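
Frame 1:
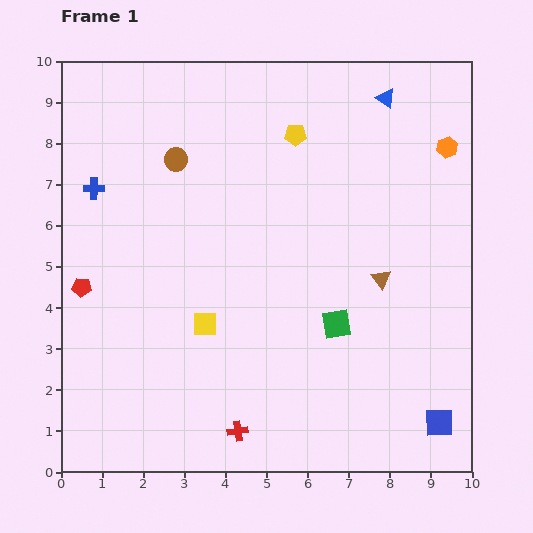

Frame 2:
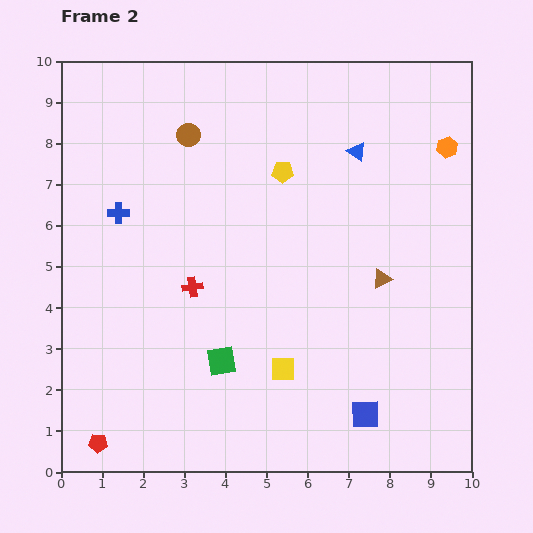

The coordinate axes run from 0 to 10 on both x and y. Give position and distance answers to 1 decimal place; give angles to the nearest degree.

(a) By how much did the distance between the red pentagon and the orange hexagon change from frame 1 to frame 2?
+1.6

Distance in frame 1: 9.5. Distance in frame 2: 11.1.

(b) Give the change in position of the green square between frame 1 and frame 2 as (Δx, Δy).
(-2.8, -0.9)

The green square was at (6.7, 3.6) in frame 1 and (3.9, 2.7) in frame 2.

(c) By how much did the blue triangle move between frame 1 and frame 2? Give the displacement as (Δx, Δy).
(-0.7, -1.3)

The blue triangle was at (7.9, 9.1) in frame 1 and (7.2, 7.8) in frame 2.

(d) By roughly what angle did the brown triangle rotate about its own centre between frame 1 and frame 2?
39° clockwise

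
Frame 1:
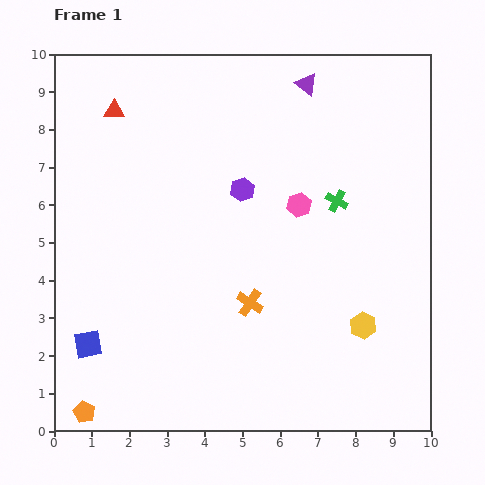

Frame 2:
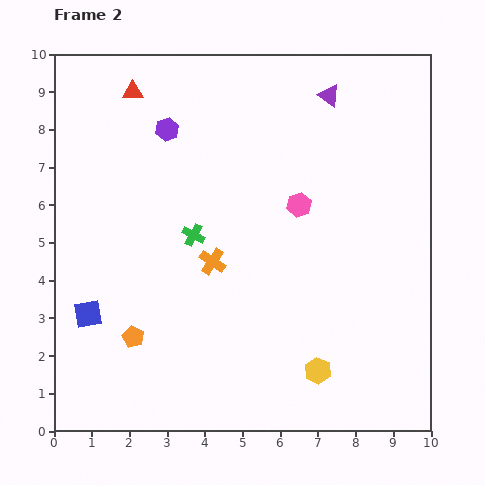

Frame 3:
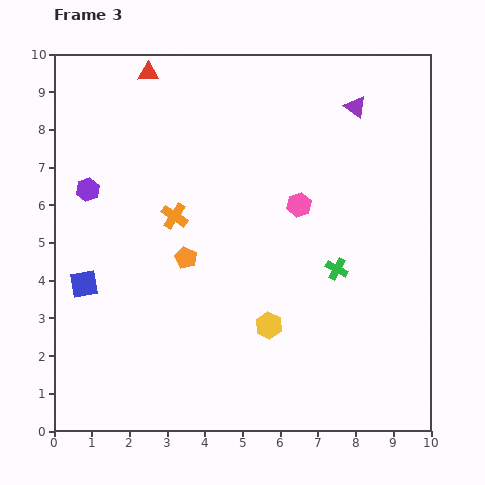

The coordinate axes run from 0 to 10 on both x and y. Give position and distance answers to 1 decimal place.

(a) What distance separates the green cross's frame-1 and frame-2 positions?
3.9

The green cross moved from (7.5, 6.1) to (3.7, 5.2), a distance of √(3.8² + 0.9²) ≈ 3.9.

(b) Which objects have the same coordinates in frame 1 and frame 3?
the pink hexagon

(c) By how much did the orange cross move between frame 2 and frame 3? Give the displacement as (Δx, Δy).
(-1.0, 1.2)

The orange cross was at (4.2, 4.5) in frame 2 and (3.2, 5.7) in frame 3.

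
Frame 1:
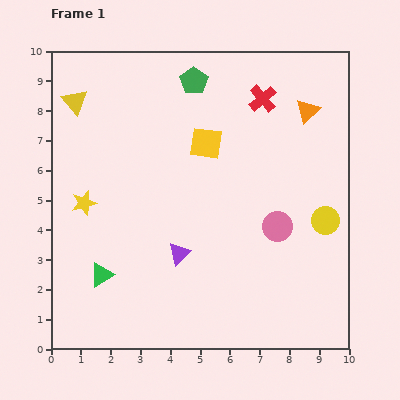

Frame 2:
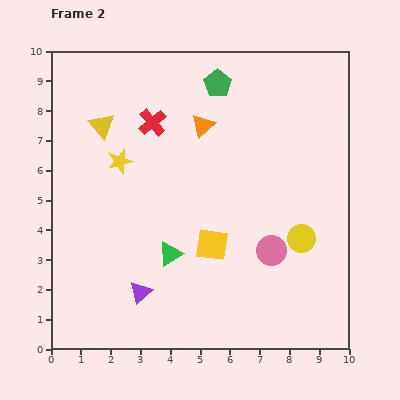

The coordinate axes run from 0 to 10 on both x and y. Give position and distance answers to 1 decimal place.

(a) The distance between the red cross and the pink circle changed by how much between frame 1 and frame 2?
+1.6

Distance in frame 1: 4.3. Distance in frame 2: 5.9.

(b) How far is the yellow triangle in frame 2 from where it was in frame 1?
1.2

The yellow triangle moved from (0.8, 8.3) to (1.7, 7.5), a distance of √(0.9² + 0.8²) ≈ 1.2.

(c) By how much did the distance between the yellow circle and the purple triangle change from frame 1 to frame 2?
+0.7

Distance in frame 1: 5.0. Distance in frame 2: 5.7.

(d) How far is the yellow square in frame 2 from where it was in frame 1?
3.4

The yellow square moved from (5.2, 6.9) to (5.4, 3.5), a distance of √(0.2² + 3.4²) ≈ 3.4.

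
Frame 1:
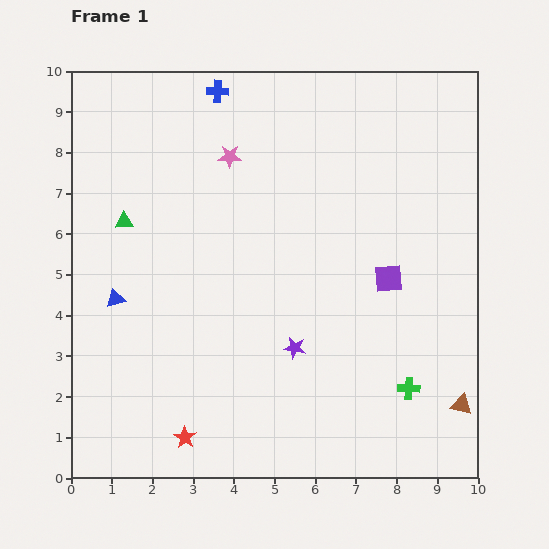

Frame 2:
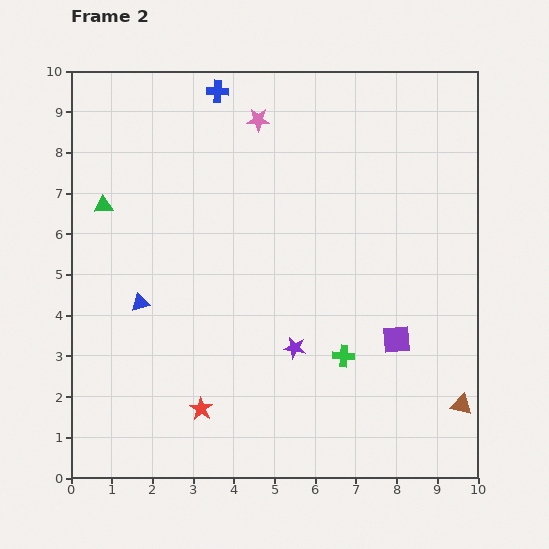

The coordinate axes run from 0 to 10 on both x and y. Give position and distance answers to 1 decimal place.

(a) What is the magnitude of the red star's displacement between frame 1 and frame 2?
0.8

The red star moved from (2.8, 1.0) to (3.2, 1.7), a distance of √(0.4² + 0.7²) ≈ 0.8.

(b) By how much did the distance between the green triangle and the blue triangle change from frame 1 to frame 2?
+0.7

Distance in frame 1: 1.9. Distance in frame 2: 2.6.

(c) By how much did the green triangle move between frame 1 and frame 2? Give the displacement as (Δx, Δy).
(-0.5, 0.4)

The green triangle was at (1.3, 6.3) in frame 1 and (0.8, 6.7) in frame 2.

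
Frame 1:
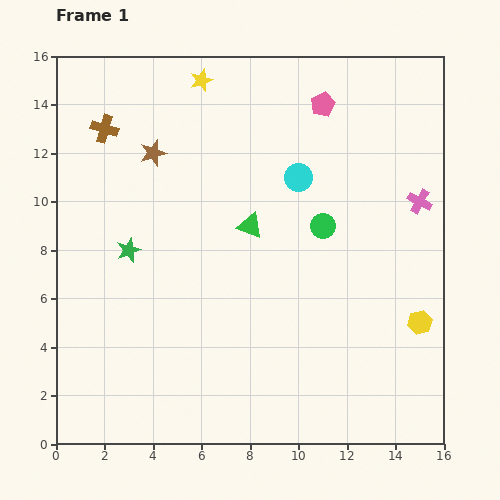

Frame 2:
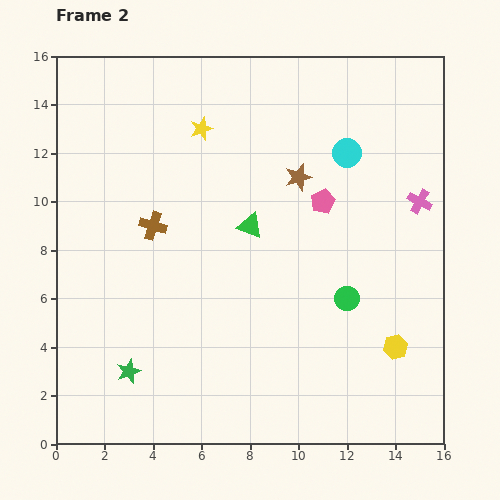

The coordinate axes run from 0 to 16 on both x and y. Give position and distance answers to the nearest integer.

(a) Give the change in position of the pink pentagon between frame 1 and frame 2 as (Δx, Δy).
(0, -4)

The pink pentagon was at (11, 14) in frame 1 and (11, 10) in frame 2.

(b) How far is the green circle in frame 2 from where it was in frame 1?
3

The green circle moved from (11, 9) to (12, 6), a distance of √(1² + 3²) ≈ 3.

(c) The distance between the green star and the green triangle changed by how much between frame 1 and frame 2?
+3

Distance in frame 1: 5. Distance in frame 2: 8.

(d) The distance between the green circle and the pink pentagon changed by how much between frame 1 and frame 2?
-1

Distance in frame 1: 5. Distance in frame 2: 4.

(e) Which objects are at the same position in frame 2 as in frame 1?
the pink cross, the green triangle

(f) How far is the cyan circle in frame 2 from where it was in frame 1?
2

The cyan circle moved from (10, 11) to (12, 12), a distance of √(2² + 1²) ≈ 2.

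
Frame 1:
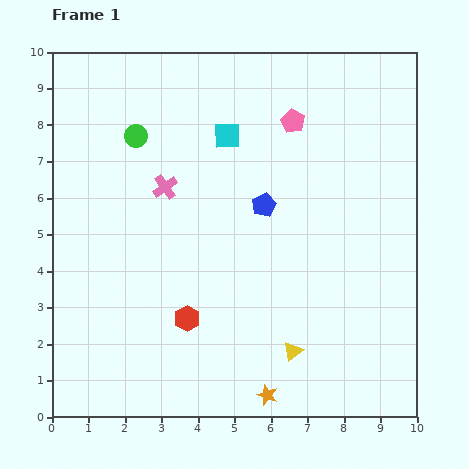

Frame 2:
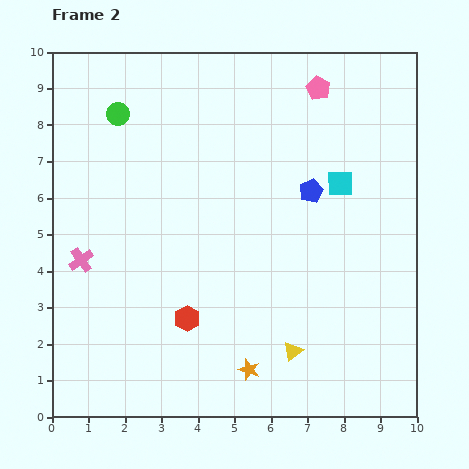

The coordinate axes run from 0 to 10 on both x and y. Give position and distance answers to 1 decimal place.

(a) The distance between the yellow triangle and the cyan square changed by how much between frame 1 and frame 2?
-1.4

Distance in frame 1: 6.2. Distance in frame 2: 4.8.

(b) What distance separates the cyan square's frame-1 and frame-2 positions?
3.4

The cyan square moved from (4.8, 7.7) to (7.9, 6.4), a distance of √(3.1² + 1.3²) ≈ 3.4.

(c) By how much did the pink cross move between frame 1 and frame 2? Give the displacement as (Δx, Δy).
(-2.3, -2.0)

The pink cross was at (3.1, 6.3) in frame 1 and (0.8, 4.3) in frame 2.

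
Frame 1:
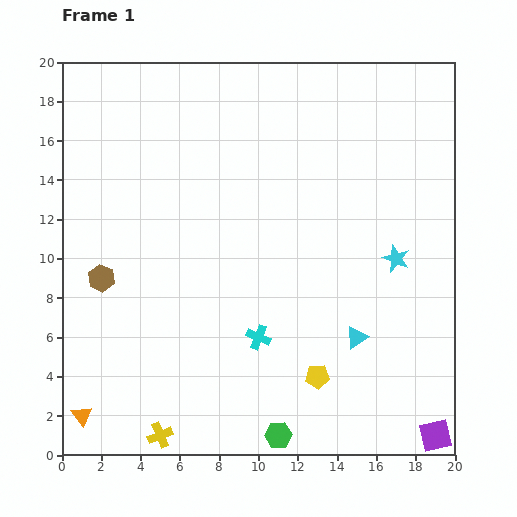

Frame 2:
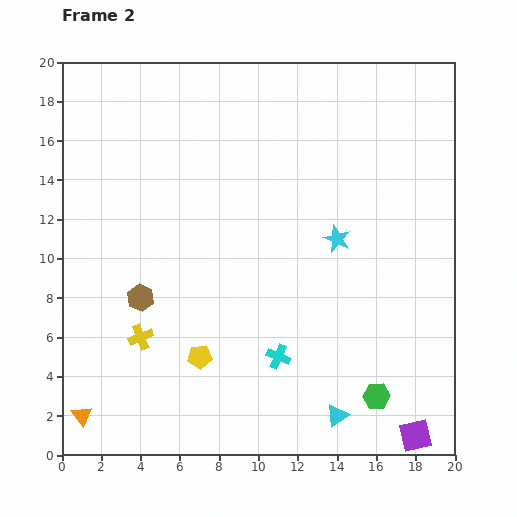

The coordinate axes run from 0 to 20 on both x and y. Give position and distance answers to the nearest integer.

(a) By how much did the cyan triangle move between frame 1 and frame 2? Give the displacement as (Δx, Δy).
(-1, -4)

The cyan triangle was at (15, 6) in frame 1 and (14, 2) in frame 2.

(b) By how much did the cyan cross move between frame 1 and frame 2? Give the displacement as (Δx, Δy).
(1, -1)

The cyan cross was at (10, 6) in frame 1 and (11, 5) in frame 2.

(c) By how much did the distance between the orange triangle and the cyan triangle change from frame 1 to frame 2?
-2

Distance in frame 1: 15. Distance in frame 2: 13.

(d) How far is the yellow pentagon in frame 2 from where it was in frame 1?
6

The yellow pentagon moved from (13, 4) to (7, 5), a distance of √(6² + 1²) ≈ 6.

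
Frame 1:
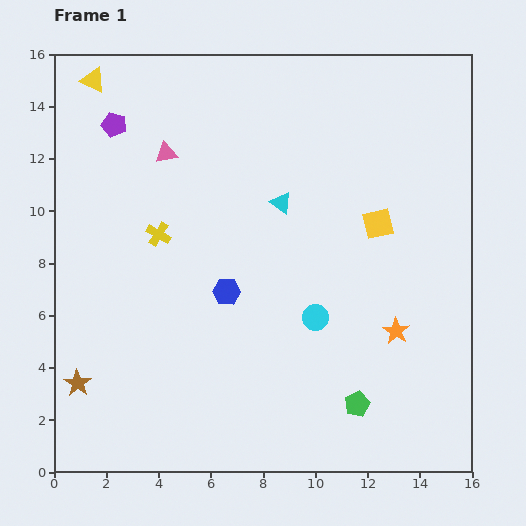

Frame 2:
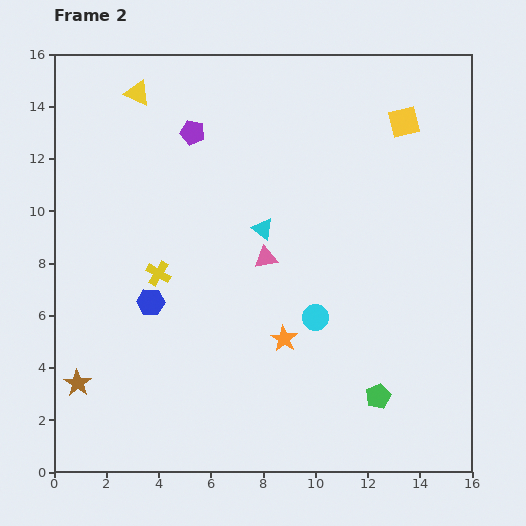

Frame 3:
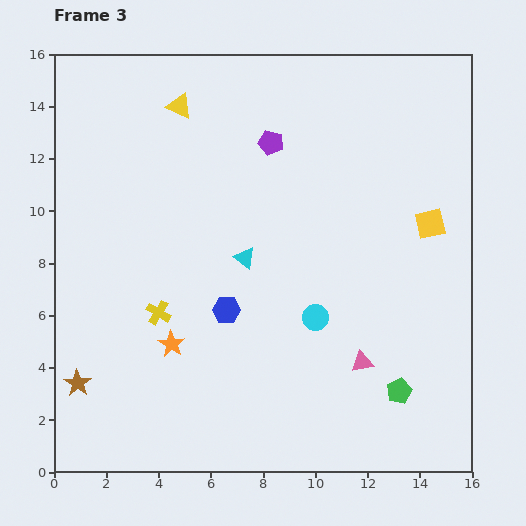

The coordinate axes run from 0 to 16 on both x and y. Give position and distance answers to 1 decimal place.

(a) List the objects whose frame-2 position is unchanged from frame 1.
the cyan circle, the brown star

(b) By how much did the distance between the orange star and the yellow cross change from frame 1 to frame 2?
-4.4

Distance in frame 1: 9.8. Distance in frame 2: 5.4.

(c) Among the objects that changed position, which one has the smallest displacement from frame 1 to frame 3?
the blue hexagon

(moved 0.7)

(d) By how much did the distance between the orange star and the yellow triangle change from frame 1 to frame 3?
-6.0

Distance in frame 1: 15.1. Distance in frame 3: 9.1.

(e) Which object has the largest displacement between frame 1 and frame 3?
the pink triangle

(moved 11.0; next 8.6)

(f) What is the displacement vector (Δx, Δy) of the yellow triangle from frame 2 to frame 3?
(1.6, -0.5)

The yellow triangle was at (3.2, 14.5) in frame 2 and (4.8, 14.0) in frame 3.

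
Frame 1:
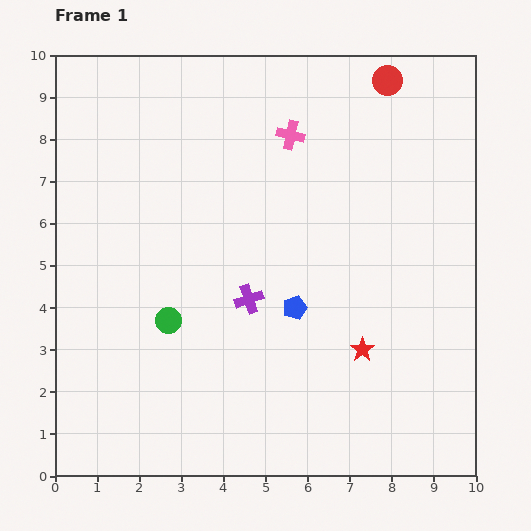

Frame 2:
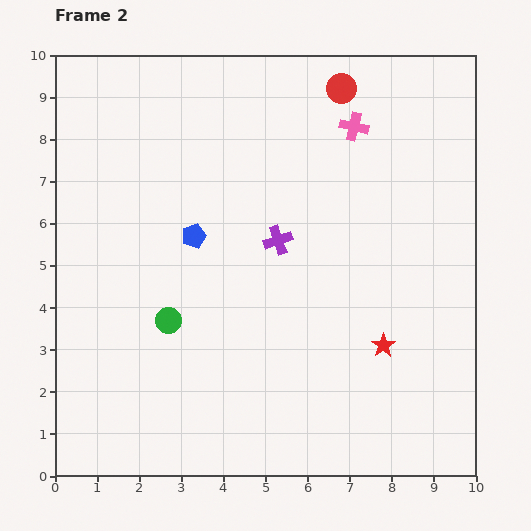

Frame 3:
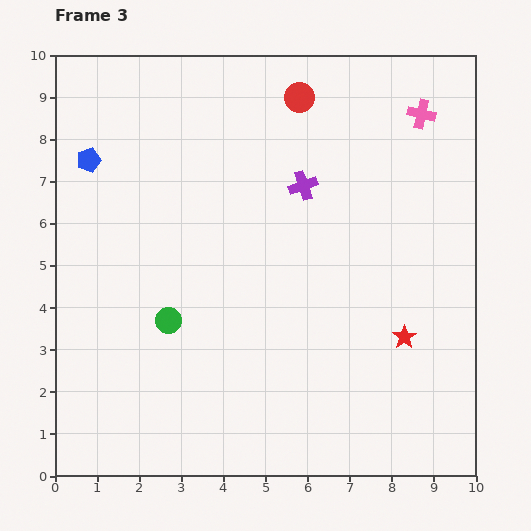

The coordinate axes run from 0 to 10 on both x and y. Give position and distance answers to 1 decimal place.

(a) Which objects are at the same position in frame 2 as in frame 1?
the green circle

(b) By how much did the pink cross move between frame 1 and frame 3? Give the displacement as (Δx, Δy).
(3.1, 0.5)

The pink cross was at (5.6, 8.1) in frame 1 and (8.7, 8.6) in frame 3.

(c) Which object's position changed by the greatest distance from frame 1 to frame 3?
the blue pentagon

(moved 6.0; next 3.1)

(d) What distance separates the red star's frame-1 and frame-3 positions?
1.0

The red star moved from (7.3, 3.0) to (8.3, 3.3), a distance of √(1.0² + 0.3²) ≈ 1.0.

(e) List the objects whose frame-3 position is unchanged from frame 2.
the green circle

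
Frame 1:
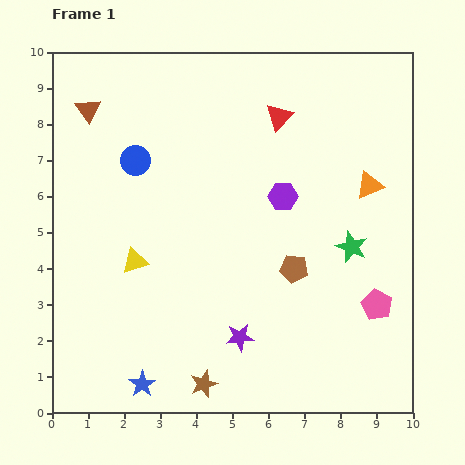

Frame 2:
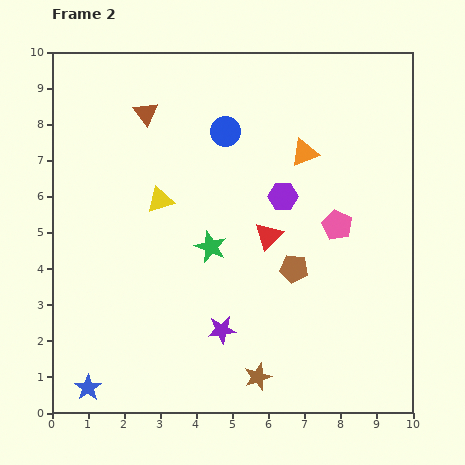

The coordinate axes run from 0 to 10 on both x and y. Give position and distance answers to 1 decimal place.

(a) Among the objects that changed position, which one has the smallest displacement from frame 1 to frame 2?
the purple star

(moved 0.5)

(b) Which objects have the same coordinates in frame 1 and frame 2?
the purple hexagon, the brown pentagon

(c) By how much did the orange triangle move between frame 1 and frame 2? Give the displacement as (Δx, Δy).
(-1.8, 0.9)

The orange triangle was at (8.8, 6.3) in frame 1 and (7.0, 7.2) in frame 2.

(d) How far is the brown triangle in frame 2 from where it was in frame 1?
1.6

The brown triangle moved from (1.0, 8.4) to (2.6, 8.3), a distance of √(1.6² + 0.1²) ≈ 1.6.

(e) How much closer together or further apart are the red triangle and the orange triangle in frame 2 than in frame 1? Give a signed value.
-0.6

Distance in frame 1: 3.1. Distance in frame 2: 2.5.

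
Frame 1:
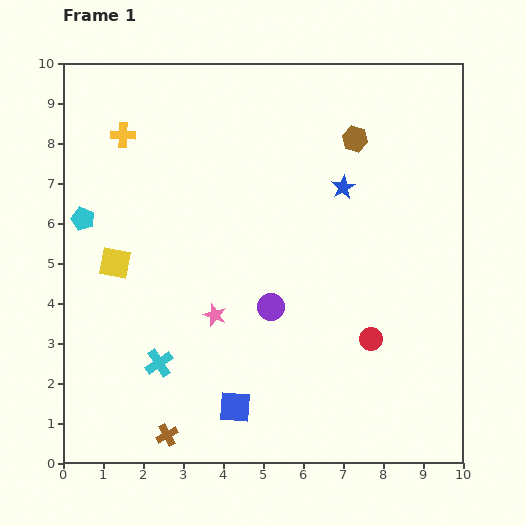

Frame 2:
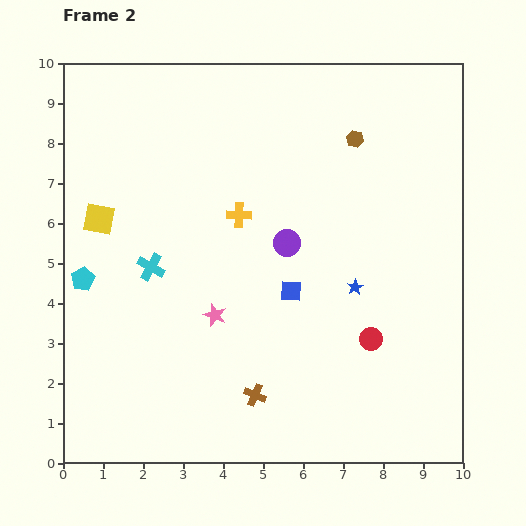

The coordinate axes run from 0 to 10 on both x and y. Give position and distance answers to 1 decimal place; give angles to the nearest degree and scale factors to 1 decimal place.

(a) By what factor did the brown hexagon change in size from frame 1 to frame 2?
0.7×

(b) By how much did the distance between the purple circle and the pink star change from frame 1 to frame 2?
+1.1

Distance in frame 1: 1.4. Distance in frame 2: 2.5.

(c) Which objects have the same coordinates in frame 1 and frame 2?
the brown hexagon, the red circle, the pink star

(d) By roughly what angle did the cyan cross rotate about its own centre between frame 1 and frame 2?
28° counter-clockwise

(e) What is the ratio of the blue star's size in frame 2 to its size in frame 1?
0.7×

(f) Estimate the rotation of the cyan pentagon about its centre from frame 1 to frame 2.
24° clockwise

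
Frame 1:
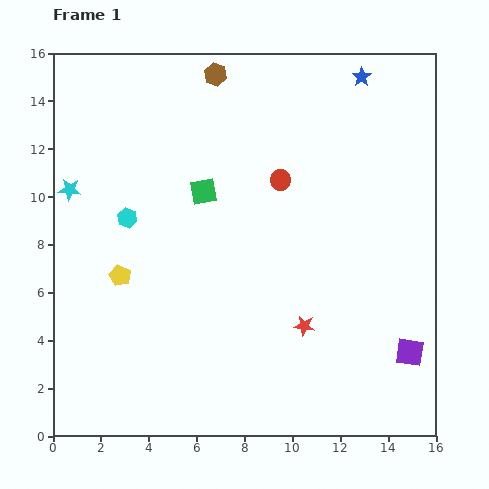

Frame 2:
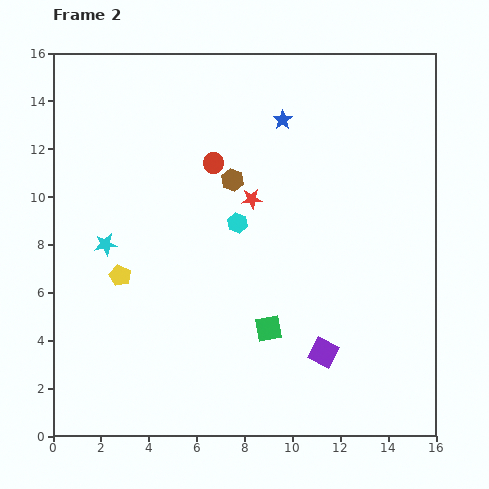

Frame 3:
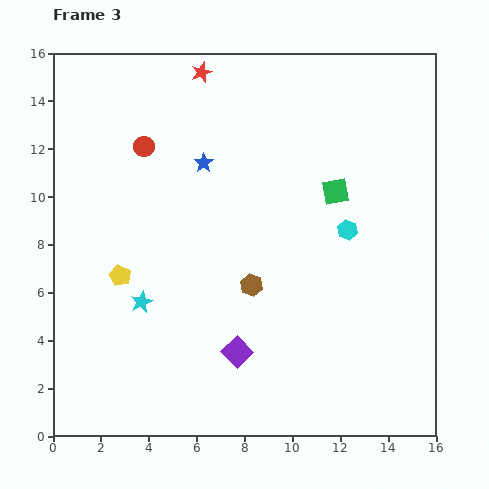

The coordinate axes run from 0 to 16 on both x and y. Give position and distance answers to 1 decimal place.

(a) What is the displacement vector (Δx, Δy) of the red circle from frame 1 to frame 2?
(-2.8, 0.7)

The red circle was at (9.5, 10.7) in frame 1 and (6.7, 11.4) in frame 2.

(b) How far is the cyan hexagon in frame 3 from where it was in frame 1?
9.2

The cyan hexagon moved from (3.1, 9.1) to (12.3, 8.6), a distance of √(9.2² + 0.5²) ≈ 9.2.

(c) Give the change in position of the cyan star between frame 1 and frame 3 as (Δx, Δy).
(3.0, -4.7)

The cyan star was at (0.7, 10.3) in frame 1 and (3.7, 5.6) in frame 3.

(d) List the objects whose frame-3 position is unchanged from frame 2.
the yellow pentagon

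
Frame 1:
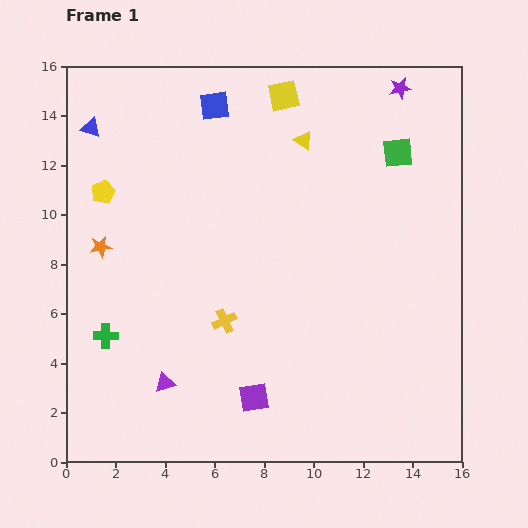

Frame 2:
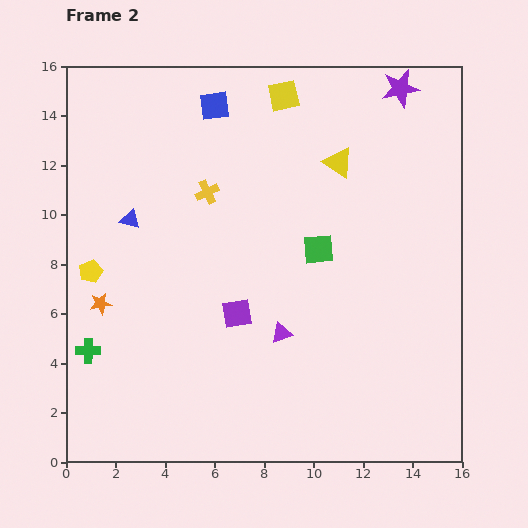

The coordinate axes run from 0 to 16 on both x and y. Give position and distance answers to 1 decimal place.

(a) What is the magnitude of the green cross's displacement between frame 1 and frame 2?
0.9

The green cross moved from (1.6, 5.1) to (0.9, 4.5), a distance of √(0.7² + 0.6²) ≈ 0.9.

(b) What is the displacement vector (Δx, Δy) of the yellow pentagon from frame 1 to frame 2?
(-0.5, -3.2)

The yellow pentagon was at (1.5, 10.9) in frame 1 and (1.0, 7.7) in frame 2.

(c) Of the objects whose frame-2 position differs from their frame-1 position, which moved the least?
the green cross

(moved 0.9)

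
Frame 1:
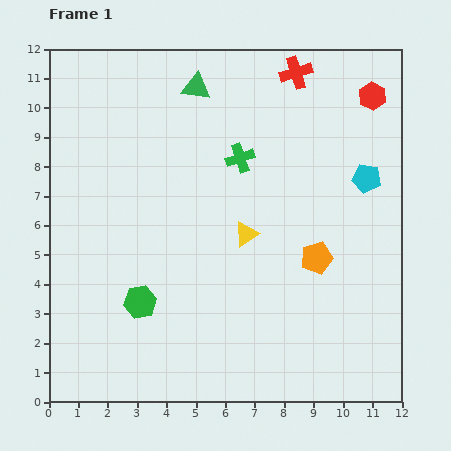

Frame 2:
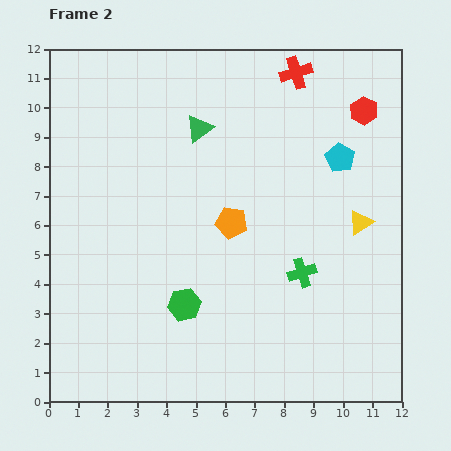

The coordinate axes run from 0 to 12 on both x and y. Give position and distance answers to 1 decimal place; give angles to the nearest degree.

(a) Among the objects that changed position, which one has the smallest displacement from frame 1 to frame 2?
the red hexagon

(moved 0.6)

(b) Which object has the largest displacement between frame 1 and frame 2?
the green cross

(moved 4.4; next 3.9)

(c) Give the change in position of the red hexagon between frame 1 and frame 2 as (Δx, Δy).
(-0.3, -0.5)

The red hexagon was at (11.0, 10.4) in frame 1 and (10.7, 9.9) in frame 2.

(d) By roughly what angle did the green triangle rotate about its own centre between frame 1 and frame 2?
44° counter-clockwise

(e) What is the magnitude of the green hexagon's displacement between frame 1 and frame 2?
1.5

The green hexagon moved from (3.1, 3.4) to (4.6, 3.3), a distance of √(1.5² + 0.1²) ≈ 1.5.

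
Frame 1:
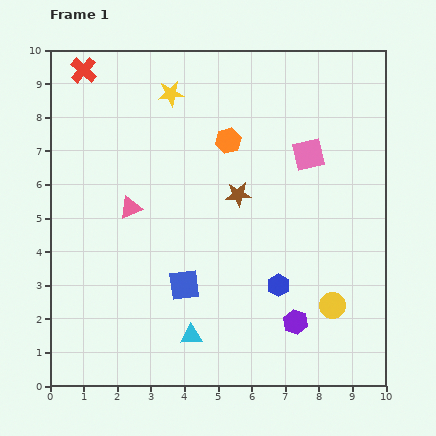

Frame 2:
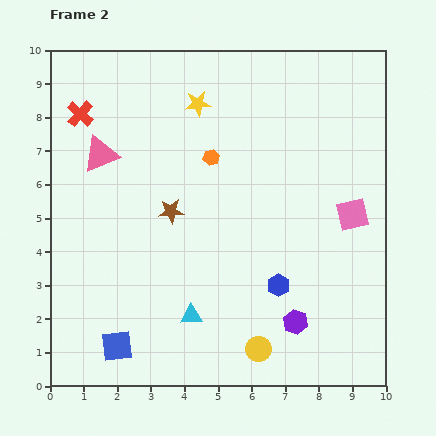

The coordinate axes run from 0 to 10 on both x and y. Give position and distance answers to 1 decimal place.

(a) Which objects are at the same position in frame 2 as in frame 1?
the blue hexagon, the purple hexagon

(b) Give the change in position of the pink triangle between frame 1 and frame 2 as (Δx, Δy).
(-0.9, 1.6)

The pink triangle was at (2.4, 5.3) in frame 1 and (1.5, 6.9) in frame 2.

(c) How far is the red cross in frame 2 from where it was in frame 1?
1.3

The red cross moved from (1.0, 9.4) to (0.9, 8.1), a distance of √(0.1² + 1.3²) ≈ 1.3.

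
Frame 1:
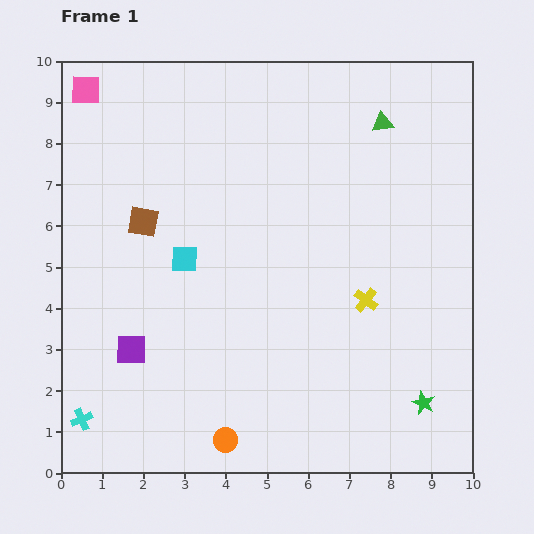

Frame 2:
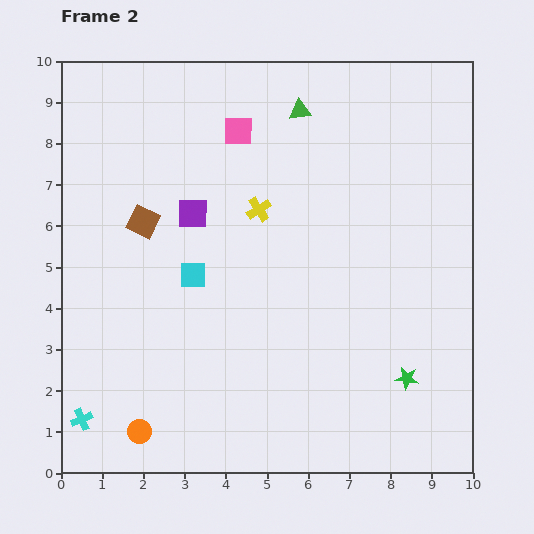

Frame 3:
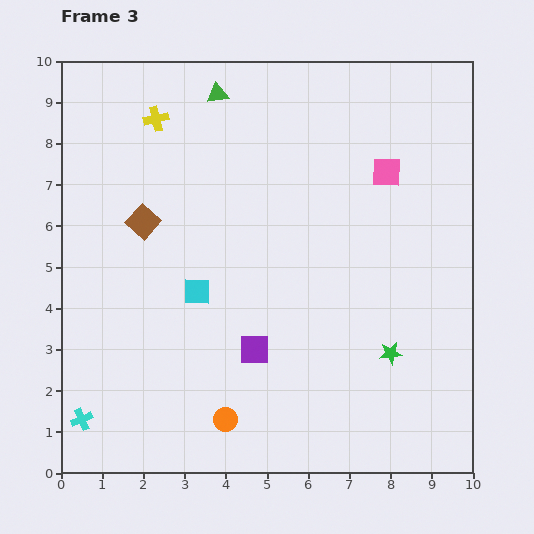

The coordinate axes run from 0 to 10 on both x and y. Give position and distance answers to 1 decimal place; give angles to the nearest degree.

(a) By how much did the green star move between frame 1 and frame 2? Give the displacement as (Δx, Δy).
(-0.4, 0.6)

The green star was at (8.8, 1.7) in frame 1 and (8.4, 2.3) in frame 2.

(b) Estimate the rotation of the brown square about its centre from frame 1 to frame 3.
32° clockwise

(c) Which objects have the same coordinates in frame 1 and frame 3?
the brown square, the cyan cross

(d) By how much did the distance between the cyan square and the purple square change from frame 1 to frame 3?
-0.6

Distance in frame 1: 2.6. Distance in frame 3: 2.0.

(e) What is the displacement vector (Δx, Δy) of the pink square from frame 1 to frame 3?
(7.3, -2.0)

The pink square was at (0.6, 9.3) in frame 1 and (7.9, 7.3) in frame 3.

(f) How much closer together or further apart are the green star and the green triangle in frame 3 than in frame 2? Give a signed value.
+0.6

Distance in frame 2: 7.0. Distance in frame 3: 7.6.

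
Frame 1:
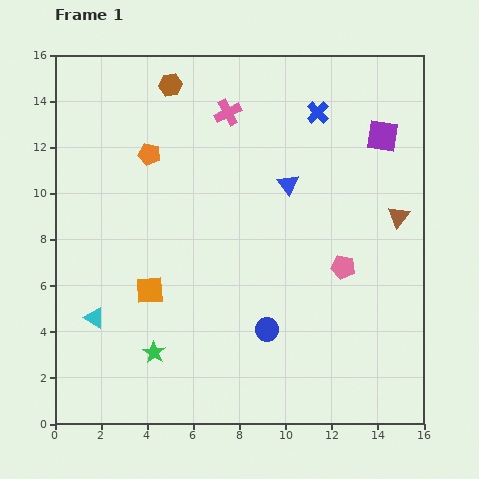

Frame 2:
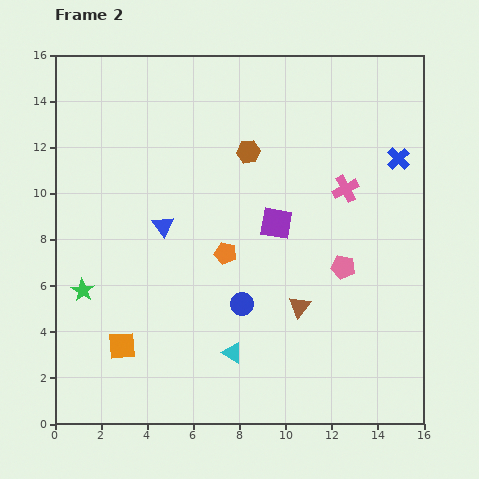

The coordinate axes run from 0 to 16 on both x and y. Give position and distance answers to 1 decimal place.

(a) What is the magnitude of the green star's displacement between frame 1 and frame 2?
4.1

The green star moved from (4.3, 3.1) to (1.2, 5.8), a distance of √(3.1² + 2.7²) ≈ 4.1.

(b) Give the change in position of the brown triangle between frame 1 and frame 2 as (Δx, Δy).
(-4.3, -3.9)

The brown triangle was at (14.9, 9.0) in frame 1 and (10.6, 5.1) in frame 2.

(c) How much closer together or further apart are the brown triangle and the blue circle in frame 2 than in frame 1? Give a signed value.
-5.0

Distance in frame 1: 7.5. Distance in frame 2: 2.5.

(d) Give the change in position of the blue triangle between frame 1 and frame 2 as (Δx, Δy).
(-5.4, -1.8)

The blue triangle was at (10.1, 10.4) in frame 1 and (4.7, 8.6) in frame 2.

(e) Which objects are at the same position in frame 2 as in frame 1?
the pink pentagon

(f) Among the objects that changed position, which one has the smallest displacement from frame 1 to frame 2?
the blue circle

(moved 1.6)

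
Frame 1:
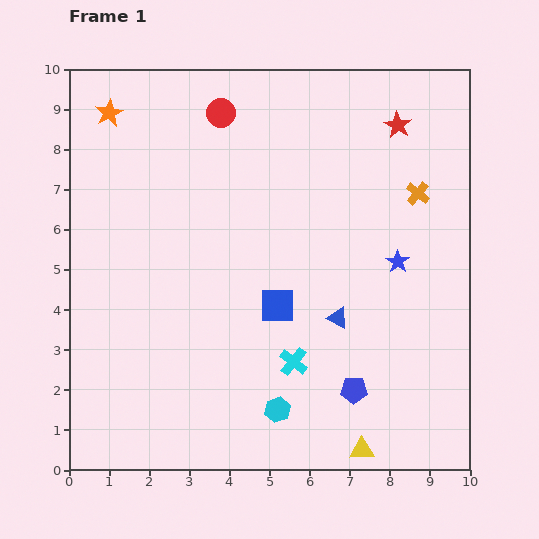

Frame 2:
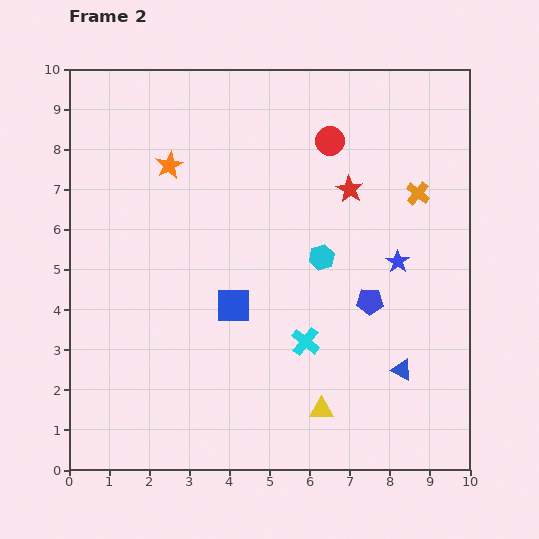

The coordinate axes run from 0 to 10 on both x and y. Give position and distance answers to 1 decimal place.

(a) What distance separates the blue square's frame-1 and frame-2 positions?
1.1

The blue square moved from (5.2, 4.1) to (4.1, 4.1), a distance of √(1.1² + 0.0²) ≈ 1.1.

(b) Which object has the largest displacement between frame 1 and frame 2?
the cyan hexagon

(moved 4.0; next 2.8)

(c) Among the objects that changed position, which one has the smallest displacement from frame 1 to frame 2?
the cyan cross

(moved 0.6)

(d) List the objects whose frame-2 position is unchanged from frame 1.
the blue star, the orange cross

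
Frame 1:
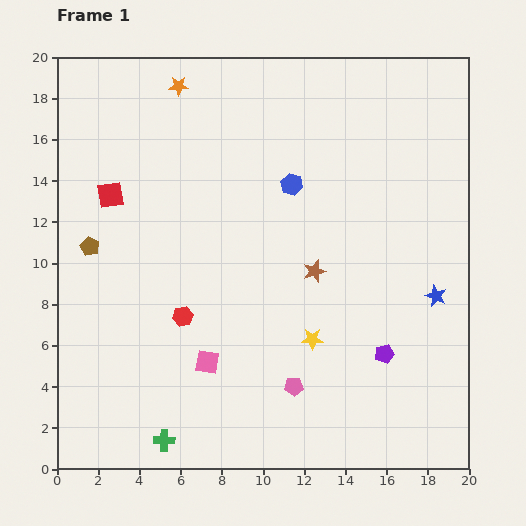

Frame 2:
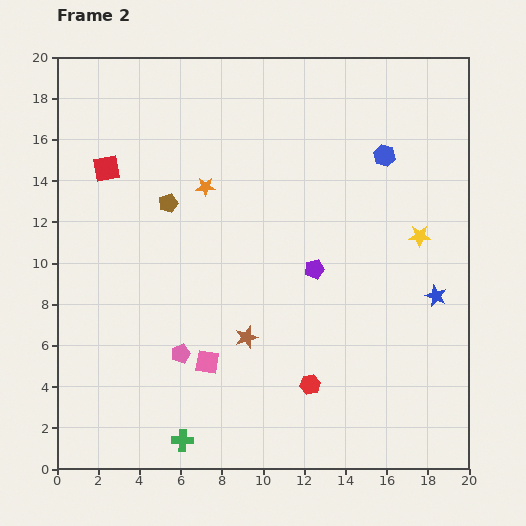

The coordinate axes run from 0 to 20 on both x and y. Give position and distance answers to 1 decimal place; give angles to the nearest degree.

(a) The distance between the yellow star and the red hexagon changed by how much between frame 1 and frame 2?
+2.5

Distance in frame 1: 6.4. Distance in frame 2: 8.9.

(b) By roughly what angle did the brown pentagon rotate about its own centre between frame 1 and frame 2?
28° clockwise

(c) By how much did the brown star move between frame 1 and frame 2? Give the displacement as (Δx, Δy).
(-3.3, -3.2)

The brown star was at (12.5, 9.6) in frame 1 and (9.2, 6.4) in frame 2.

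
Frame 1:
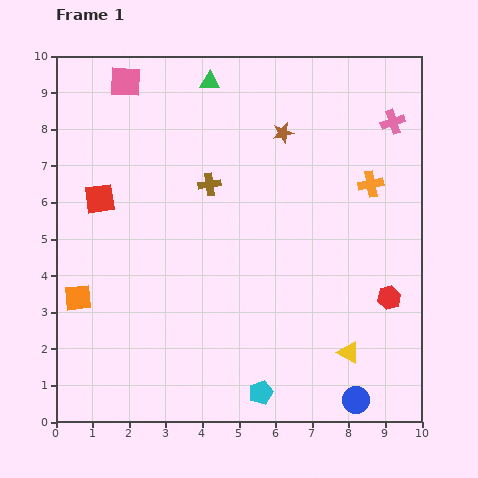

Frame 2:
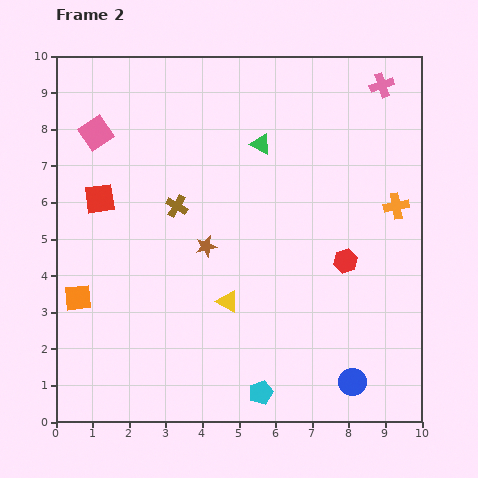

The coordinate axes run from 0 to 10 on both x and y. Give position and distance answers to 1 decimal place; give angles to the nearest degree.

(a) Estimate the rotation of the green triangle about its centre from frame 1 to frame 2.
27° clockwise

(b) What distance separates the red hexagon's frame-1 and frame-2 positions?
1.6

The red hexagon moved from (9.1, 3.4) to (7.9, 4.4), a distance of √(1.2² + 1.0²) ≈ 1.6.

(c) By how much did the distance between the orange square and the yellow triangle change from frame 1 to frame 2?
-3.5

Distance in frame 1: 7.6. Distance in frame 2: 4.1.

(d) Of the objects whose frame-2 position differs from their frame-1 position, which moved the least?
the blue circle

(moved 0.5)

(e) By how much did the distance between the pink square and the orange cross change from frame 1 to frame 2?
+1.1

Distance in frame 1: 7.3. Distance in frame 2: 8.4.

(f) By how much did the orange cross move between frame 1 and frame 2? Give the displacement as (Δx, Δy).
(0.7, -0.6)

The orange cross was at (8.6, 6.5) in frame 1 and (9.3, 5.9) in frame 2.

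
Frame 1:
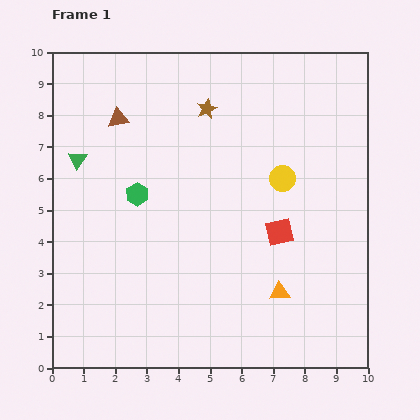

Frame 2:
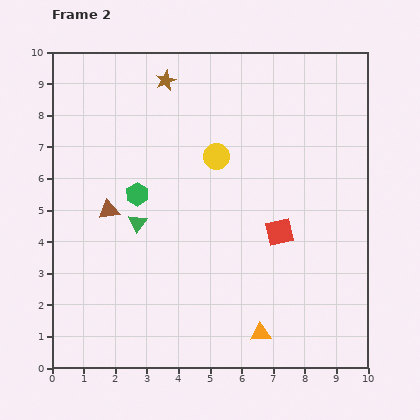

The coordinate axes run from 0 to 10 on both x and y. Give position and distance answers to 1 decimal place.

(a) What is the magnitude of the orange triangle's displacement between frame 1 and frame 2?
1.4

The orange triangle moved from (7.2, 2.4) to (6.6, 1.1), a distance of √(0.6² + 1.3²) ≈ 1.4.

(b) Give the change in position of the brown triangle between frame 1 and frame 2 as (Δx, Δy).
(-0.3, -2.9)

The brown triangle was at (2.1, 7.9) in frame 1 and (1.8, 5.0) in frame 2.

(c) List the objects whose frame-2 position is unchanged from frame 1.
the green hexagon, the red square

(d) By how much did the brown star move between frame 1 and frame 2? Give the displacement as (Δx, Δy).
(-1.3, 0.9)

The brown star was at (4.9, 8.2) in frame 1 and (3.6, 9.1) in frame 2.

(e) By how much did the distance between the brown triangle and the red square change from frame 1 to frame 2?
-0.8

Distance in frame 1: 6.2. Distance in frame 2: 5.4.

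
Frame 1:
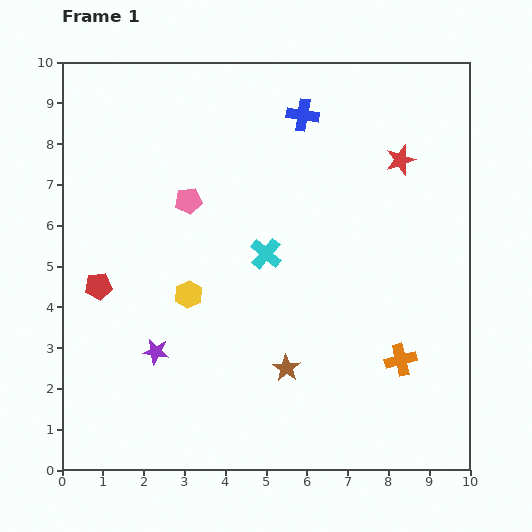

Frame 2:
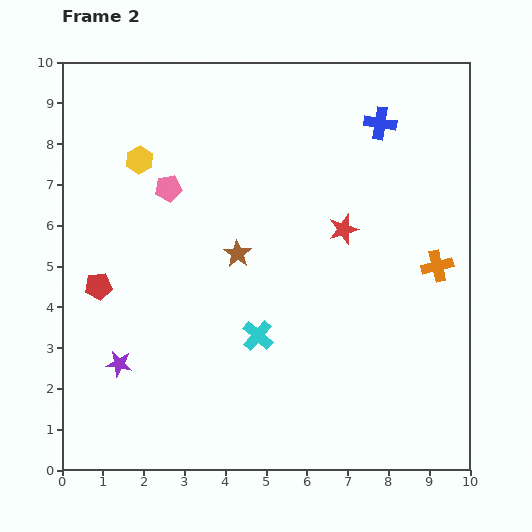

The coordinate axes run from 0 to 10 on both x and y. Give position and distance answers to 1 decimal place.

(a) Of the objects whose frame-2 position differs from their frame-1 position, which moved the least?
the pink pentagon

(moved 0.6)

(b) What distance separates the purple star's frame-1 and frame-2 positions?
0.9

The purple star moved from (2.3, 2.9) to (1.4, 2.6), a distance of √(0.9² + 0.3²) ≈ 0.9.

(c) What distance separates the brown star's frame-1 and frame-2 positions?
3.0

The brown star moved from (5.5, 2.5) to (4.3, 5.3), a distance of √(1.2² + 2.8²) ≈ 3.0.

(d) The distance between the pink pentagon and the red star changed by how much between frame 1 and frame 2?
-0.9

Distance in frame 1: 5.3. Distance in frame 2: 4.4.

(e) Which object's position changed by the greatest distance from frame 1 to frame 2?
the yellow hexagon

(moved 3.5; next 3.0)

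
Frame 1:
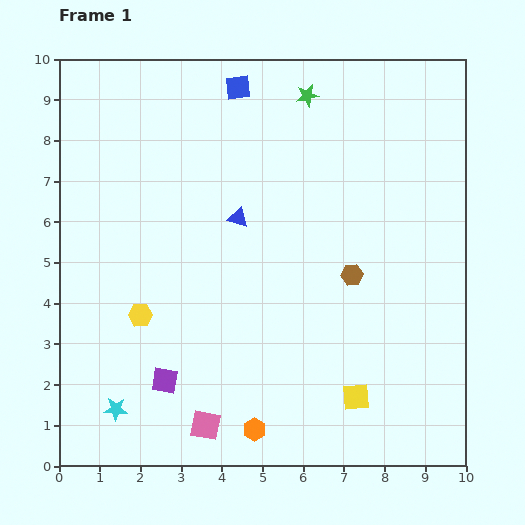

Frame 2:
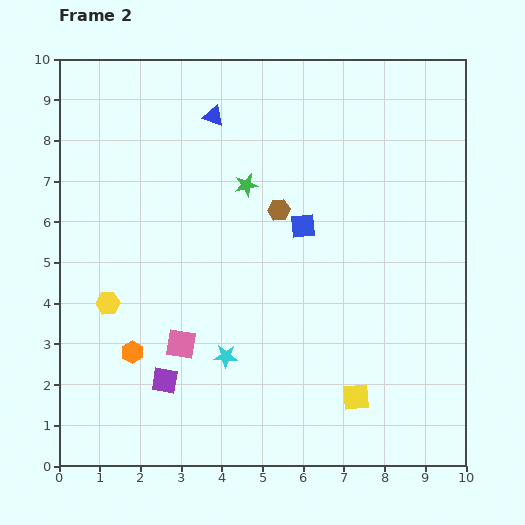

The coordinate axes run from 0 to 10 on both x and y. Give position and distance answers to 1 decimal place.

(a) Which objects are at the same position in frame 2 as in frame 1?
the yellow square, the purple square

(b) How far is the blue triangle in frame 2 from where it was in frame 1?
2.6

The blue triangle moved from (4.4, 6.1) to (3.8, 8.6), a distance of √(0.6² + 2.5²) ≈ 2.6.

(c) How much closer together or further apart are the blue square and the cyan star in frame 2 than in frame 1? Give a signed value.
-4.8

Distance in frame 1: 8.5. Distance in frame 2: 3.7.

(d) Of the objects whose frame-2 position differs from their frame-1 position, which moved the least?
the yellow hexagon

(moved 0.9)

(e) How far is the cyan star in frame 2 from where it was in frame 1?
3.0

The cyan star moved from (1.4, 1.4) to (4.1, 2.7), a distance of √(2.7² + 1.3²) ≈ 3.0.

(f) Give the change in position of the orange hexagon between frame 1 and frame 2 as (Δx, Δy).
(-3.0, 1.9)

The orange hexagon was at (4.8, 0.9) in frame 1 and (1.8, 2.8) in frame 2.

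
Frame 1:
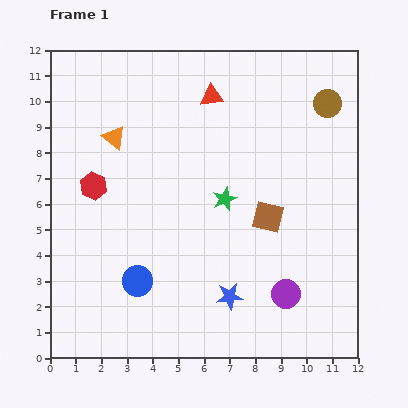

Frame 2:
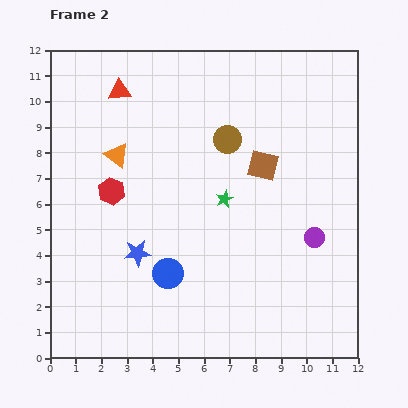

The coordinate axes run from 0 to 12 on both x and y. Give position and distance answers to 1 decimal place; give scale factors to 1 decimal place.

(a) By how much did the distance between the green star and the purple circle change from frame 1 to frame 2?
-0.6

Distance in frame 1: 4.4. Distance in frame 2: 3.8.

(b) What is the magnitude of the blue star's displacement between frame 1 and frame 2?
4.0

The blue star moved from (7.0, 2.4) to (3.4, 4.1), a distance of √(3.6² + 1.7²) ≈ 4.0.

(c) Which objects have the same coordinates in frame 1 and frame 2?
the green star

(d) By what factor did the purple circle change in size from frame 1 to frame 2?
0.7×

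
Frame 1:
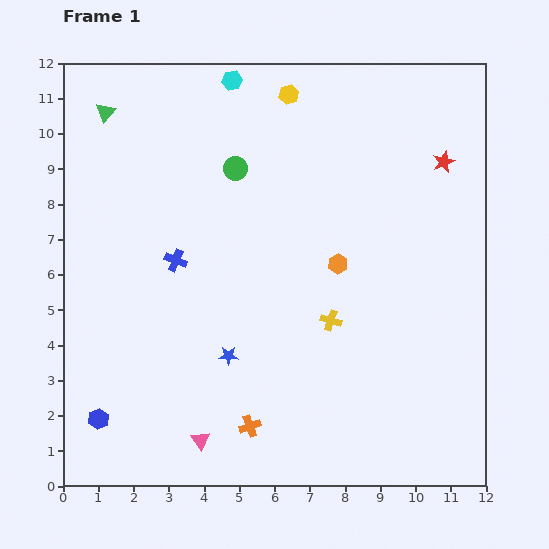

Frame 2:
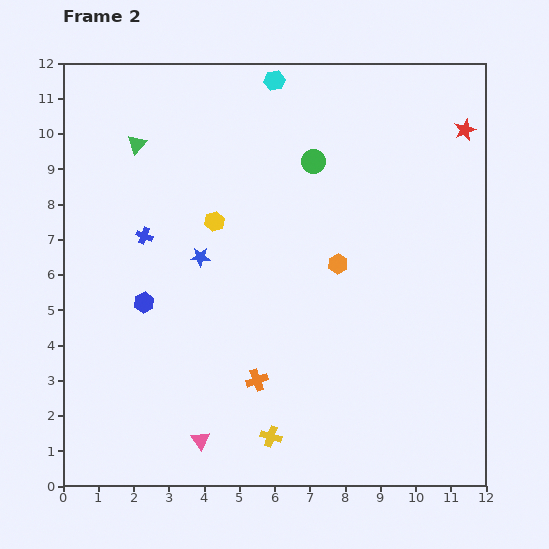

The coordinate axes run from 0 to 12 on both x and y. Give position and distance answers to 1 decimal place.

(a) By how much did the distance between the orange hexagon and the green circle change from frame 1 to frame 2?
-1.0

Distance in frame 1: 4.0. Distance in frame 2: 3.0.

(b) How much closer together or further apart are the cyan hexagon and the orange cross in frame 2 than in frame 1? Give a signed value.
-1.3

Distance in frame 1: 9.8. Distance in frame 2: 8.5.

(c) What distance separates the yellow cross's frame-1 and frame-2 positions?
3.7

The yellow cross moved from (7.6, 4.7) to (5.9, 1.4), a distance of √(1.7² + 3.3²) ≈ 3.7.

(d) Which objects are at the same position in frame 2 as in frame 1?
the pink triangle, the orange hexagon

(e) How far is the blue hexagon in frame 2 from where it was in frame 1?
3.5

The blue hexagon moved from (1.0, 1.9) to (2.3, 5.2), a distance of √(1.3² + 3.3²) ≈ 3.5.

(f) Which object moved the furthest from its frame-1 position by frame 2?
the yellow hexagon

(moved 4.2; next 3.7)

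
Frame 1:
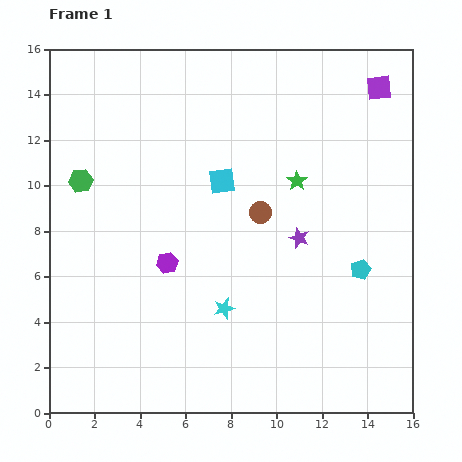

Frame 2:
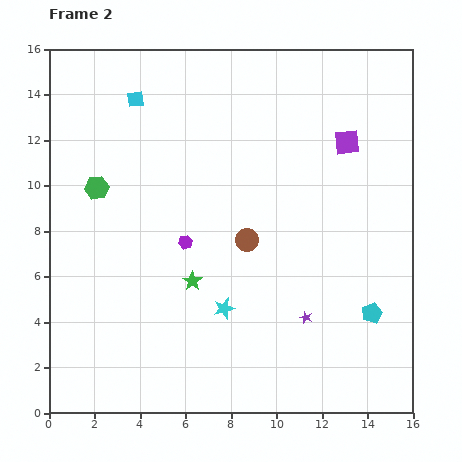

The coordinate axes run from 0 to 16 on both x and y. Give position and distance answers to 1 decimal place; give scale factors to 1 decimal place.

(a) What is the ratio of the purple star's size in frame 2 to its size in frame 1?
0.6×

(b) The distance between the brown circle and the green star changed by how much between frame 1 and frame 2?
+0.9

Distance in frame 1: 2.1. Distance in frame 2: 3.0.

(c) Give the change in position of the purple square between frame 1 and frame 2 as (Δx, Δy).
(-1.4, -2.4)

The purple square was at (14.5, 14.3) in frame 1 and (13.1, 11.9) in frame 2.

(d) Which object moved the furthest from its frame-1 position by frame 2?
the green star

(moved 6.4; next 5.2)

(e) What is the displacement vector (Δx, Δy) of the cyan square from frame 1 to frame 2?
(-3.8, 3.6)

The cyan square was at (7.6, 10.2) in frame 1 and (3.8, 13.8) in frame 2.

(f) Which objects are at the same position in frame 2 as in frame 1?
the cyan star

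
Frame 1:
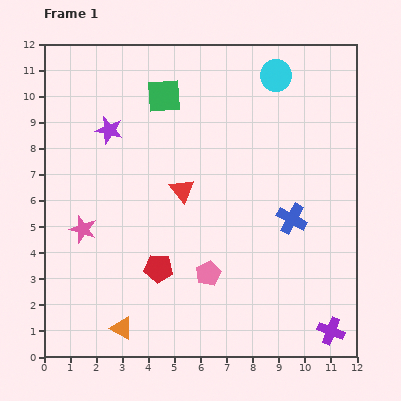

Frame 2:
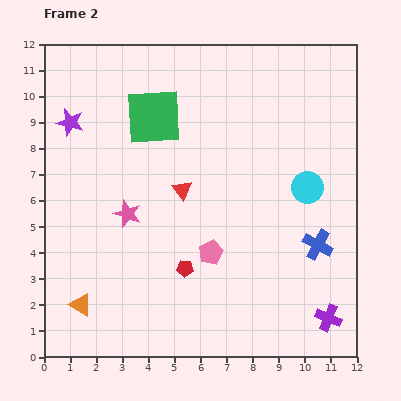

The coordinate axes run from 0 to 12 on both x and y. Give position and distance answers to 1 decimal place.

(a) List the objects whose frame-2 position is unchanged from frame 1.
the red triangle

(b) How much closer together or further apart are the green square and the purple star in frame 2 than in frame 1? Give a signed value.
+0.7

Distance in frame 1: 2.5. Distance in frame 2: 3.2.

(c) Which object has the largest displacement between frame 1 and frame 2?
the cyan circle

(moved 4.5; next 1.8)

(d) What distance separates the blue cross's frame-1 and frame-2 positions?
1.4

The blue cross moved from (9.5, 5.3) to (10.5, 4.3), a distance of √(1.0² + 1.0²) ≈ 1.4.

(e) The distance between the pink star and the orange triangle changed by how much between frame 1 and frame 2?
-0.2

Distance in frame 1: 4.1. Distance in frame 2: 3.9.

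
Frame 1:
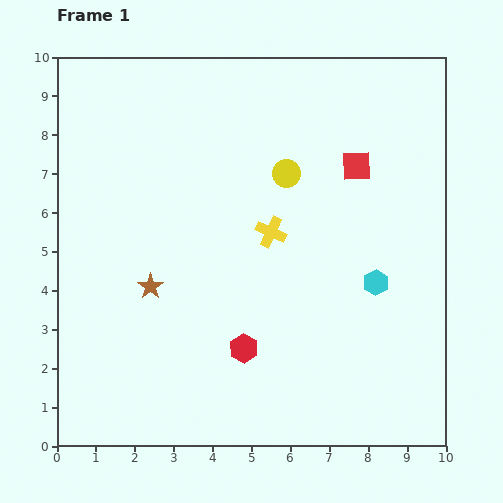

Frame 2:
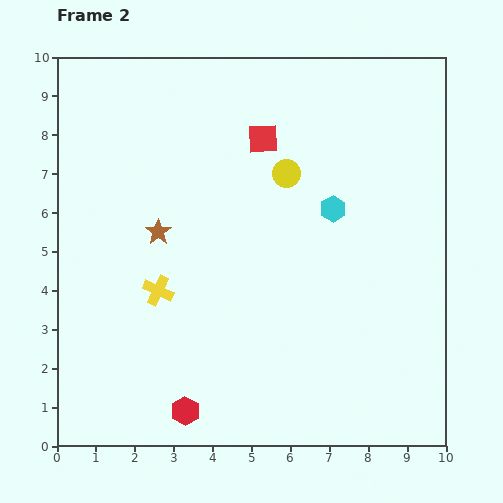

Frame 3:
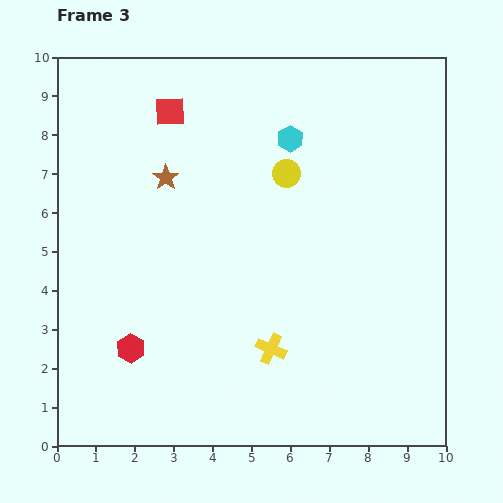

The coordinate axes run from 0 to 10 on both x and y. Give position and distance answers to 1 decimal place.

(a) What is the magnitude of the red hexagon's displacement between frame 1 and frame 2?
2.2

The red hexagon moved from (4.8, 2.5) to (3.3, 0.9), a distance of √(1.5² + 1.6²) ≈ 2.2.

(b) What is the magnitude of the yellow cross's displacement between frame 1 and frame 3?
3.0

The yellow cross moved from (5.5, 5.5) to (5.5, 2.5), a distance of √(0.0² + 3.0²) ≈ 3.0.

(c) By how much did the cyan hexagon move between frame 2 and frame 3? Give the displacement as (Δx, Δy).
(-1.1, 1.8)

The cyan hexagon was at (7.1, 6.1) in frame 2 and (6.0, 7.9) in frame 3.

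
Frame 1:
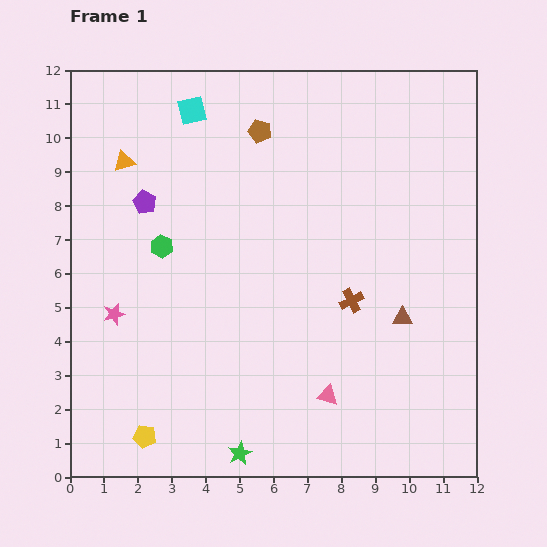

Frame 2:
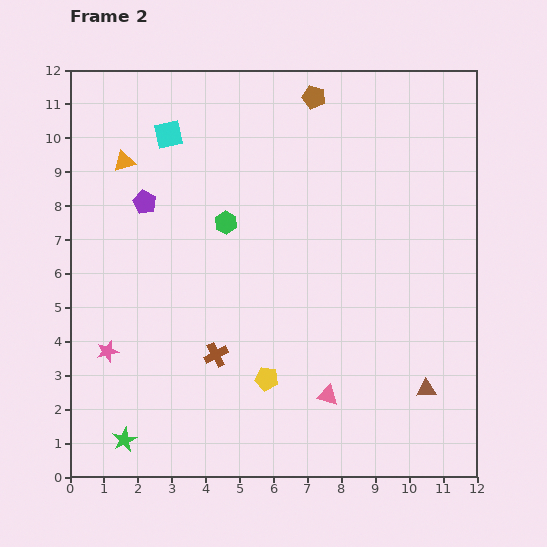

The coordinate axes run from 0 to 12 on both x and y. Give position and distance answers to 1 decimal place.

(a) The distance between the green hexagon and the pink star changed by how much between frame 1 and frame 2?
+2.8

Distance in frame 1: 2.4. Distance in frame 2: 5.2.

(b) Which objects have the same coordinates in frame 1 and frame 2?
the purple pentagon, the pink triangle, the orange triangle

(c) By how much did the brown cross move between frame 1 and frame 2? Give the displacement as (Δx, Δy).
(-4.0, -1.6)

The brown cross was at (8.3, 5.2) in frame 1 and (4.3, 3.6) in frame 2.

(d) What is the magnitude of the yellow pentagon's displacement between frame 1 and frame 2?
4.0

The yellow pentagon moved from (2.2, 1.2) to (5.8, 2.9), a distance of √(3.6² + 1.7²) ≈ 4.0.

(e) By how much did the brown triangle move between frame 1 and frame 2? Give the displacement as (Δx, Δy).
(0.7, -2.1)

The brown triangle was at (9.8, 4.7) in frame 1 and (10.5, 2.6) in frame 2.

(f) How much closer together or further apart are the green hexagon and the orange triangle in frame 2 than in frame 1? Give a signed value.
+0.8

Distance in frame 1: 2.7. Distance in frame 2: 3.5.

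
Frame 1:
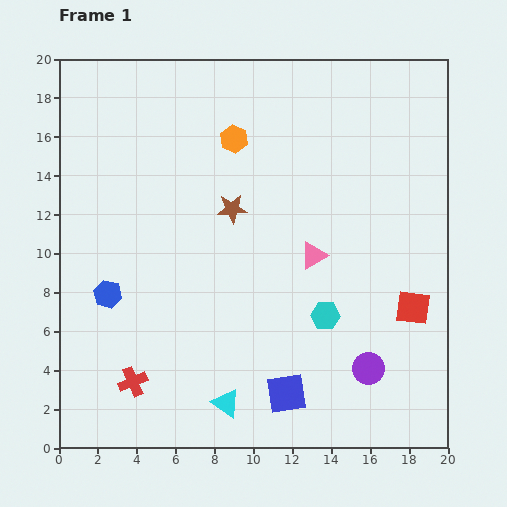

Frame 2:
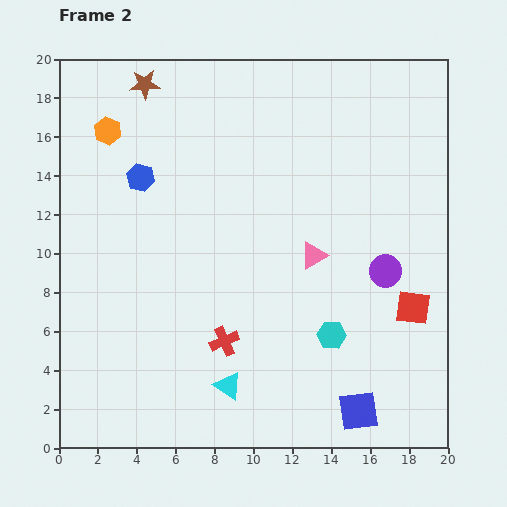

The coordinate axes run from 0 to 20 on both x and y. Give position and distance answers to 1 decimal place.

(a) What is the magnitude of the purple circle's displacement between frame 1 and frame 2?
5.1

The purple circle moved from (15.9, 4.1) to (16.8, 9.1), a distance of √(0.9² + 5.0²) ≈ 5.1.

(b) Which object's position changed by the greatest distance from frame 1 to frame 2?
the brown star

(moved 7.8; next 6.5)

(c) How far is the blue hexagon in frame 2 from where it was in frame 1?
6.2

The blue hexagon moved from (2.5, 7.9) to (4.2, 13.9), a distance of √(1.7² + 6.0²) ≈ 6.2.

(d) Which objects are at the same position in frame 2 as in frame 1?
the red square, the pink triangle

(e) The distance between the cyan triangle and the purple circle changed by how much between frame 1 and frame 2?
+2.5

Distance in frame 1: 7.5. Distance in frame 2: 10.0.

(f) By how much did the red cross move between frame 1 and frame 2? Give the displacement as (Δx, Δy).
(4.7, 2.1)

The red cross was at (3.8, 3.4) in frame 1 and (8.5, 5.5) in frame 2.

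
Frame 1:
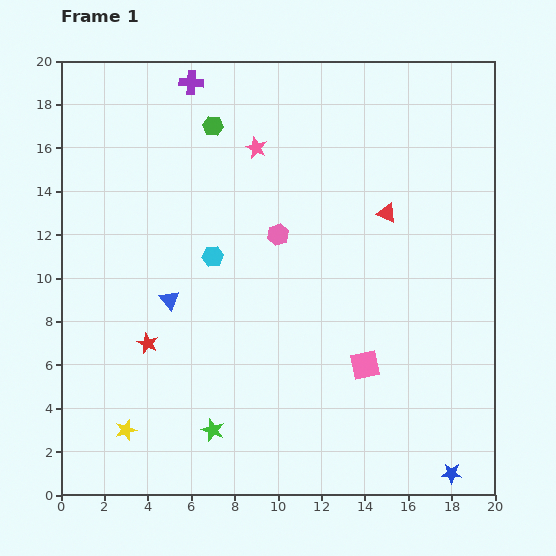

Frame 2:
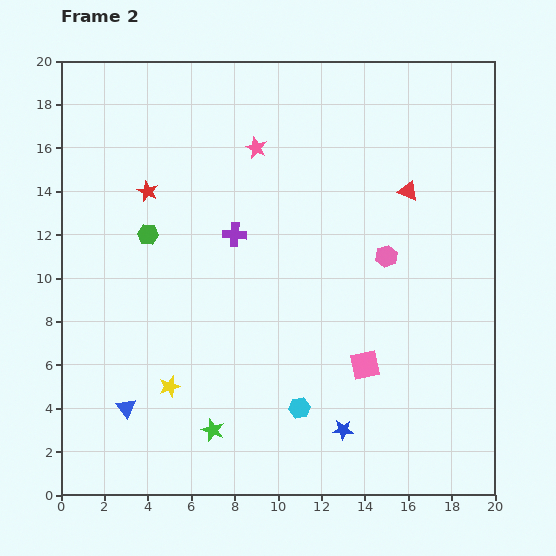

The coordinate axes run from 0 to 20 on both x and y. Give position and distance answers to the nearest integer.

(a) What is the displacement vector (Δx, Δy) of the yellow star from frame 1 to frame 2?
(2, 2)

The yellow star was at (3, 3) in frame 1 and (5, 5) in frame 2.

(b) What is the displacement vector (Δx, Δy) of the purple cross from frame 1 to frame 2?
(2, -7)

The purple cross was at (6, 19) in frame 1 and (8, 12) in frame 2.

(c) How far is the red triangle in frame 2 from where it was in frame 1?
1

The red triangle moved from (15, 13) to (16, 14), a distance of √(1² + 1²) ≈ 1.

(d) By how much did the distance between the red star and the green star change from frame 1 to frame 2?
+6

Distance in frame 1: 5. Distance in frame 2: 11.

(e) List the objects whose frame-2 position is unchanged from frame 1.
the pink star, the green star, the pink square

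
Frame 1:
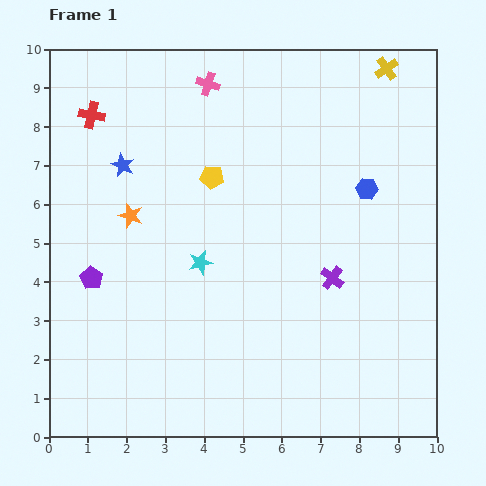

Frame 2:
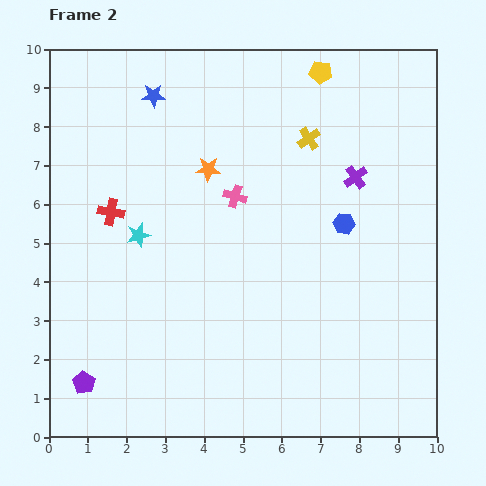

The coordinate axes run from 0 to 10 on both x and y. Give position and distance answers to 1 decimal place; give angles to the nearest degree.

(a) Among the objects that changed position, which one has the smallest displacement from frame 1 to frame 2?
the blue hexagon

(moved 1.1)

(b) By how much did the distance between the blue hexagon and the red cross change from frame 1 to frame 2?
-1.3

Distance in frame 1: 7.3. Distance in frame 2: 6.0.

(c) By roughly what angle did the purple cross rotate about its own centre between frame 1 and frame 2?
17° clockwise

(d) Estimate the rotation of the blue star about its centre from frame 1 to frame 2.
27° counter-clockwise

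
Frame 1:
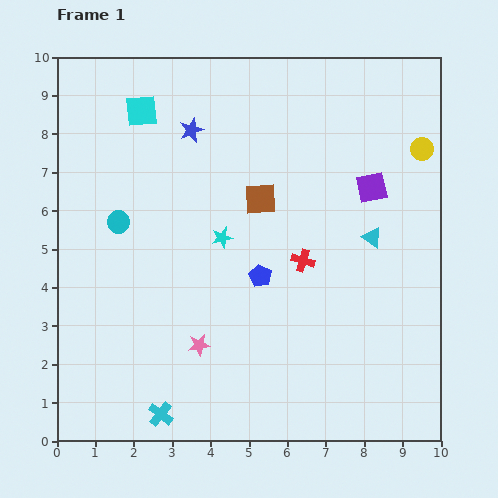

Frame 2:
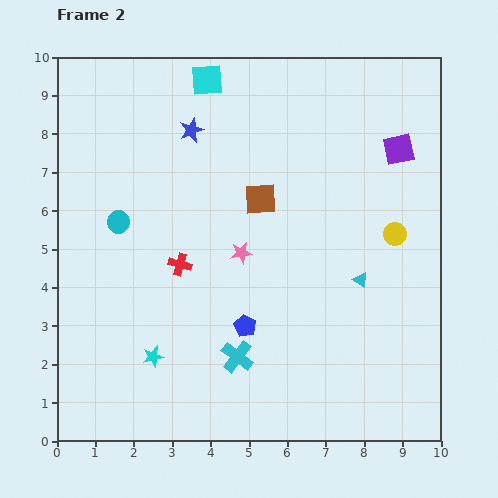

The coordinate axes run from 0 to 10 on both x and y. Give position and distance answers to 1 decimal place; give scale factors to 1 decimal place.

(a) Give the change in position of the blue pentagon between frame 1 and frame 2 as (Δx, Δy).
(-0.4, -1.3)

The blue pentagon was at (5.3, 4.3) in frame 1 and (4.9, 3.0) in frame 2.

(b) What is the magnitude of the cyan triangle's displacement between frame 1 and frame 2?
1.1

The cyan triangle moved from (8.2, 5.3) to (7.9, 4.2), a distance of √(0.3² + 1.1²) ≈ 1.1.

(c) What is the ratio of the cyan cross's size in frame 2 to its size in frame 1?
1.3×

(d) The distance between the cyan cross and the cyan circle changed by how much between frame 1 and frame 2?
-0.4

Distance in frame 1: 5.1. Distance in frame 2: 4.7.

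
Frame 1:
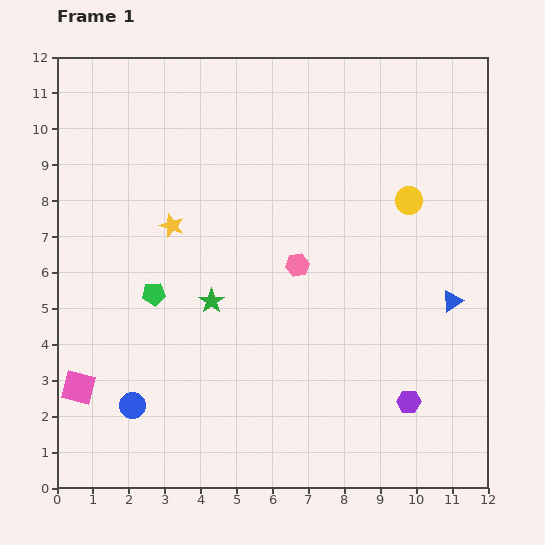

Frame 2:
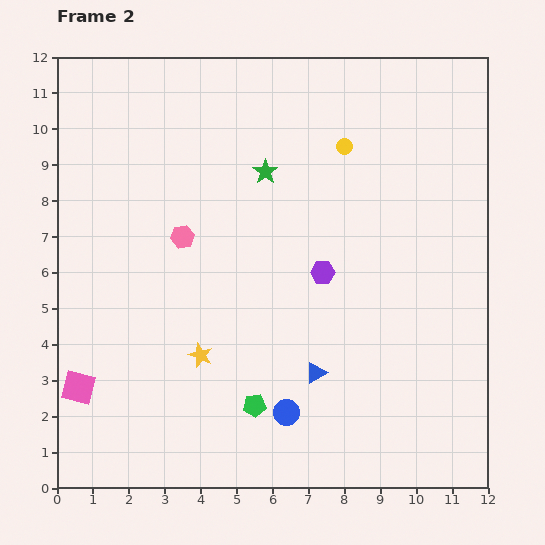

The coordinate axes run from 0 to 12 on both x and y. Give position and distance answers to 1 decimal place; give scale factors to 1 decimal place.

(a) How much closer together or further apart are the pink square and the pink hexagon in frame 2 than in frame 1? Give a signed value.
-1.9

Distance in frame 1: 7.0. Distance in frame 2: 5.1.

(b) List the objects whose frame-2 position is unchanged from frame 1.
the pink square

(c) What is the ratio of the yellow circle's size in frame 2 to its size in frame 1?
0.6×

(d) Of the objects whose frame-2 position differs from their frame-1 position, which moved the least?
the yellow circle

(moved 2.3)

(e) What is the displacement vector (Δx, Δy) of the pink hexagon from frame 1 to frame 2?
(-3.2, 0.8)

The pink hexagon was at (6.7, 6.2) in frame 1 and (3.5, 7.0) in frame 2.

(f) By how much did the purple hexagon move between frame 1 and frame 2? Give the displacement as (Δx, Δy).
(-2.4, 3.6)

The purple hexagon was at (9.8, 2.4) in frame 1 and (7.4, 6.0) in frame 2.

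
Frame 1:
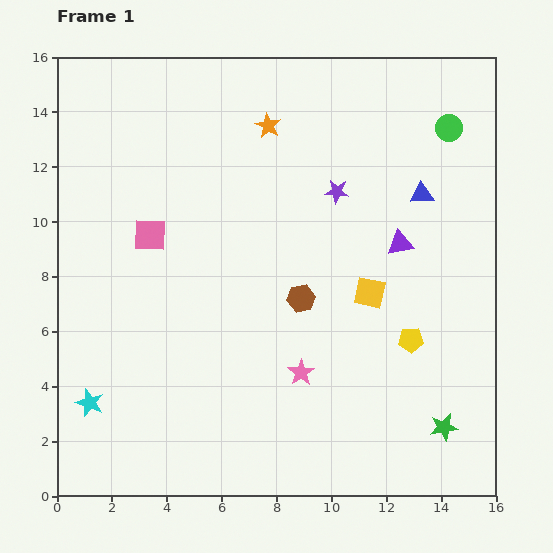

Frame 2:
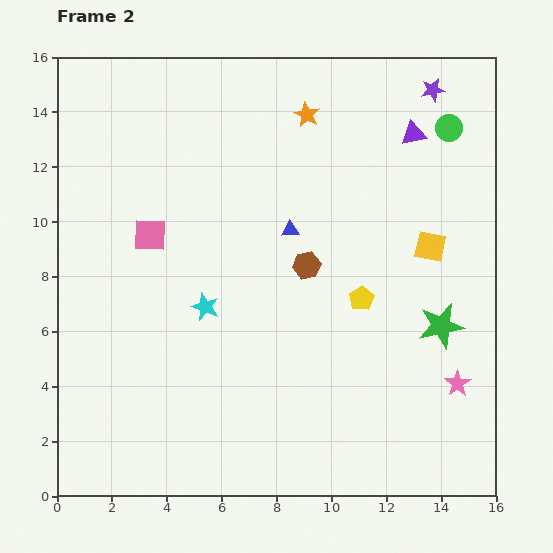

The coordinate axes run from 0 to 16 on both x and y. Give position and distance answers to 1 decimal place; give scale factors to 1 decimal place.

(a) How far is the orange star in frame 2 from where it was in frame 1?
1.5

The orange star moved from (7.7, 13.5) to (9.1, 13.9), a distance of √(1.4² + 0.4²) ≈ 1.5.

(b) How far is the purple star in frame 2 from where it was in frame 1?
5.1

The purple star moved from (10.2, 11.1) to (13.7, 14.8), a distance of √(3.5² + 3.7²) ≈ 5.1.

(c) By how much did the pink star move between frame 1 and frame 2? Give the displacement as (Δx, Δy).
(5.7, -0.4)

The pink star was at (8.9, 4.5) in frame 1 and (14.6, 4.1) in frame 2.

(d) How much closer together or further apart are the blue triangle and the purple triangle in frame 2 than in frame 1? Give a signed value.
+3.7

Distance in frame 1: 2.0. Distance in frame 2: 5.7.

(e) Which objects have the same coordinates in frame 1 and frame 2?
the pink square, the green circle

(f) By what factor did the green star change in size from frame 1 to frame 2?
1.7×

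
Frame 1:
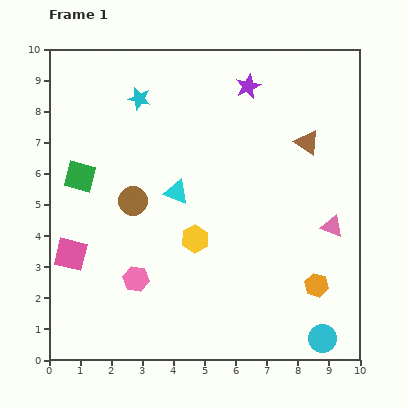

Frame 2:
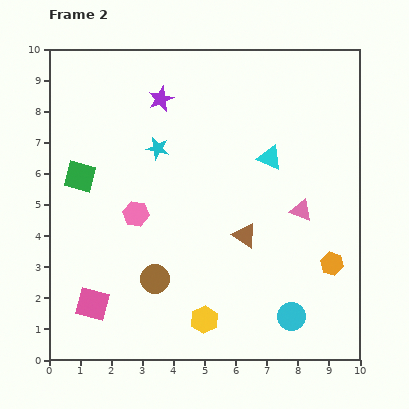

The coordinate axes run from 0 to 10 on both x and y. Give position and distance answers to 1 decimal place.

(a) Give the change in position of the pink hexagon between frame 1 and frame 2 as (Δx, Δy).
(0.0, 2.1)

The pink hexagon was at (2.8, 2.6) in frame 1 and (2.8, 4.7) in frame 2.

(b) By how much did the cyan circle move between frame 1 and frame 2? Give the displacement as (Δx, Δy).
(-1.0, 0.7)

The cyan circle was at (8.8, 0.7) in frame 1 and (7.8, 1.4) in frame 2.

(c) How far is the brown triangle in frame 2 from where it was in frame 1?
3.6

The brown triangle moved from (8.3, 7.0) to (6.3, 4.0), a distance of √(2.0² + 3.0²) ≈ 3.6.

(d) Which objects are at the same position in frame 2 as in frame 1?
the green square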